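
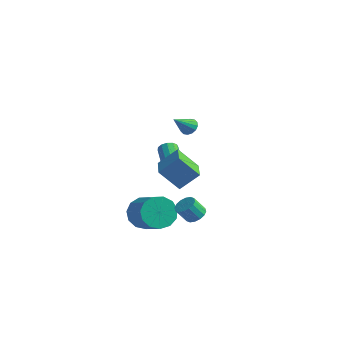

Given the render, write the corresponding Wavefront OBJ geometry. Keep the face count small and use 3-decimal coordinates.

v 3.213 -3.439 -0.742
v 3.823 -3.509 -0.528
v 3.457 -4.01 0.356
v 2.847 -3.941 0.142
v 3.72 -3.214 -0.403
v 3.354 -3.715 0.48
v 3.481 -2.979 -0.369
v 3.115 -3.48 0.514
v 3.171 -2.868 -0.435
v 2.804 -3.369 0.448
v 2.871 -2.91 -0.583
v 2.505 -3.411 0.3
v 2.664 -3.094 -0.774
v 2.297 -3.595 0.11
v 2.603 -3.37 -0.956
v 2.237 -3.871 -0.072
v 2.706 -3.665 -1.08
v 2.34 -4.166 -0.197
v 2.945 -3.9 -1.114
v 2.579 -4.401 -0.231
v 3.256 -4.011 -1.048
v 2.889 -4.512 -0.165
v 3.555 -3.969 -0.9
v 3.189 -4.47 -0.017
v 3.763 -3.785 -0.71
v 3.396 -4.286 0.174
v -0.337 -3.353 -1.911
v 0.272 -3.176 -2.81
v 1.805 -3.871 -1.908
v 1.197 -4.047 -1.009
v 0.307 -2.659 -2.471
v 1.841 -3.353 -1.569
v 0.138 -2.361 -1.954
v 1.671 -3.056 -1.053
v -0.182 -2.379 -1.424
v 1.352 -3.073 -0.522
v -0.551 -2.705 -1.048
v 0.983 -3.4 -0.146
v -0.852 -3.237 -0.946
v 0.682 -3.932 -0.044
v -0.989 -3.806 -1.15
v 0.544 -4.501 -0.249
v -0.92 -4.231 -1.596
v 0.614 -4.926 -0.695
v -0.665 -4.377 -2.142
v 0.869 -5.072 -1.24
v -0.306 -4.197 -2.615
v 1.228 -4.892 -1.713
v 0.043 -3.75 -2.864
v 1.577 -4.445 -1.962
v -1.108 0.601 -1.255
v -2.101 -0.011 -0.004
v -0.332 1.421 -0.238
v -1.325 0.809 1.013
v 0.065 -0.809 -1.013
v -0.928 -1.421 0.238
v 0.841 0.011 0.004
v -0.152 -0.601 1.255
v -2.879 2.467 -1.914
v -2.543 2.498 -1.394
v -4.006 3.764 -0.526
v -4.341 3.733 -1.046
v -2.435 2.762 -1.596
v -3.898 4.027 -0.728
v -2.468 2.932 -1.9
v -3.931 4.197 -1.032
v -2.632 2.954 -2.208
v -4.094 4.22 -1.34
v -2.873 2.822 -2.422
v -4.336 4.088 -1.554
v -3.117 2.577 -2.476
v -4.579 3.843 -1.608
v -3.285 2.298 -2.351
v -4.747 3.563 -1.483
v -3.324 2.072 -2.087
v -4.786 3.337 -1.219
v -3.221 1.971 -1.769
v -4.684 3.237 -0.901
v -3.01 2.028 -1.496
v -4.473 3.294 -0.628
v -2.757 2.225 -1.356
v -4.22 3.491 -0.488
v -0.959 1.365 2.71
v -0.375 1.231 2.687
v -1.181 0.235 3.67
v -0.402 1.435 2.92
v -0.578 1.62 3.097
v -0.857 1.736 3.17
v -1.163 1.753 3.12
v -1.414 1.667 2.959
v -1.544 1.499 2.732
v -1.517 1.296 2.499
v -1.341 1.111 2.322
v -1.062 0.994 2.249
v -0.756 0.977 2.3
v -0.505 1.064 2.46
f 2 1 5
f 2 5 3
f 3 5 6
f 3 6 4
f 5 1 7
f 5 7 6
f 6 7 8
f 6 8 4
f 7 1 9
f 7 9 8
f 8 9 10
f 8 10 4
f 9 1 11
f 9 11 10
f 10 11 12
f 10 12 4
f 11 1 13
f 11 13 12
f 12 13 14
f 12 14 4
f 13 1 15
f 13 15 14
f 14 15 16
f 14 16 4
f 15 1 17
f 15 17 16
f 16 17 18
f 16 18 4
f 17 1 19
f 17 19 18
f 18 19 20
f 18 20 4
f 19 1 21
f 19 21 20
f 20 21 22
f 20 22 4
f 21 1 23
f 21 23 22
f 22 23 24
f 22 24 4
f 23 1 25
f 23 25 24
f 24 25 26
f 24 26 4
f 25 1 2
f 25 2 26
f 26 2 3
f 26 3 4
f 28 27 31
f 28 31 29
f 29 31 32
f 29 32 30
f 31 27 33
f 31 33 32
f 32 33 34
f 32 34 30
f 33 27 35
f 33 35 34
f 34 35 36
f 34 36 30
f 35 27 37
f 35 37 36
f 36 37 38
f 36 38 30
f 37 27 39
f 37 39 38
f 38 39 40
f 38 40 30
f 39 27 41
f 39 41 40
f 40 41 42
f 40 42 30
f 41 27 43
f 41 43 42
f 42 43 44
f 42 44 30
f 43 27 45
f 43 45 44
f 44 45 46
f 44 46 30
f 45 27 47
f 45 47 46
f 46 47 48
f 46 48 30
f 47 27 49
f 47 49 48
f 48 49 50
f 48 50 30
f 49 27 28
f 49 28 50
f 50 28 29
f 50 29 30
f 52 54 51
f 55 52 51
f 51 54 53
f 53 55 51
f 52 58 54
f 56 52 55
f 56 58 52
f 54 58 53
f 57 55 53
f 53 58 57
f 57 56 55
f 58 56 57
f 60 59 63
f 60 63 61
f 61 63 64
f 61 64 62
f 63 59 65
f 63 65 64
f 64 65 66
f 64 66 62
f 65 59 67
f 65 67 66
f 66 67 68
f 66 68 62
f 67 59 69
f 67 69 68
f 68 69 70
f 68 70 62
f 69 59 71
f 69 71 70
f 70 71 72
f 70 72 62
f 71 59 73
f 71 73 72
f 72 73 74
f 72 74 62
f 73 59 75
f 73 75 74
f 74 75 76
f 74 76 62
f 75 59 77
f 75 77 76
f 76 77 78
f 76 78 62
f 77 59 79
f 77 79 78
f 78 79 80
f 78 80 62
f 79 59 81
f 79 81 80
f 80 81 82
f 80 82 62
f 81 59 60
f 81 60 82
f 82 60 61
f 82 61 62
f 84 83 86
f 84 86 85
f 86 83 87
f 86 87 85
f 87 83 88
f 87 88 85
f 88 83 89
f 88 89 85
f 89 83 90
f 89 90 85
f 90 83 91
f 90 91 85
f 91 83 92
f 91 92 85
f 92 83 93
f 92 93 85
f 93 83 94
f 93 94 85
f 94 83 95
f 94 95 85
f 95 83 96
f 95 96 85
f 96 83 84
f 96 84 85



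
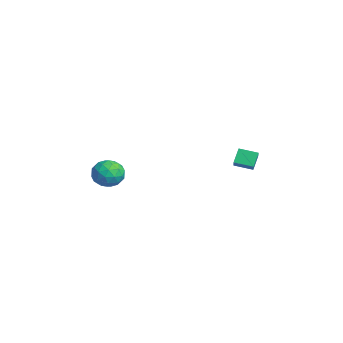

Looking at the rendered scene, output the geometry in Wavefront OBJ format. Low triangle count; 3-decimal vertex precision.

v -2.012 3.651 0.963
v -1.219 3.429 1.547
v -1.605 4.539 0.749
v -0.812 4.316 1.333
v -1.588 3.284 0.247
v -0.795 3.061 0.831
v -1.181 4.171 0.033
v -0.388 3.949 0.617
v -2.687 -2.054 0.323
v -1.868 -2.234 0.012
v -3.132 -3.366 -0.092
v -2.313 -3.546 -0.403
v -2.451 -3.473 0.477
v -2.176 -2.662 0.734
v -2.824 -2.938 -0.814
v -2.549 -2.127 -0.557
v -1.953 -2.78 -0.69
v -1.723 -3.111 0.108
v -3.277 -2.489 -0.188
v -3.047 -2.82 0.61
v -2.238 -2.029 0.204
v -2.762 -3.571 -0.284
v -2.843 -3.528 0.233
v -2.362 -3.634 0.051
v -2.419 -2.281 0.628
v -1.938 -2.386 0.445
v -2.281 -3.114 0.719
v -3.062 -3.214 -0.525
v -2.581 -3.319 -0.708
v -2.638 -1.966 -0.131
v -2.157 -2.072 -0.313
v -2.719 -2.486 -0.799
v -1.807 -2.456 -0.392
v -2.069 -3.227 -0.635
v -2.369 -2.869 -0.877
v -2.207 -2.393 -0.726
v -1.672 -2.65 0.077
v -1.933 -3.421 -0.166
v -2.014 -3.378 0.351
v -1.853 -2.901 0.501
v -1.722 -2.971 -0.335
v -3.067 -2.179 0.086
v -3.328 -2.95 -0.157
v -3.147 -2.699 -0.581
v -2.986 -2.222 -0.431
v -2.931 -2.373 0.555
v -3.193 -3.144 0.312
v -2.793 -3.207 0.646
v -2.631 -2.731 0.797
v -3.278 -2.629 0.255
f 2 4 1
f 5 2 1
f 1 4 3
f 3 5 1
f 2 8 4
f 6 2 5
f 6 8 2
f 4 8 3
f 7 5 3
f 3 8 7
f 7 6 5
f 8 6 7
f 9 46 25
f 46 20 49
f 25 49 14
f 46 49 25
f 9 25 21
f 25 14 26
f 21 26 10
f 25 26 21
f 9 21 30
f 21 10 31
f 30 31 16
f 21 31 30
f 9 30 42
f 30 16 45
f 42 45 19
f 30 45 42
f 9 42 46
f 42 19 50
f 46 50 20
f 42 50 46
f 10 26 37
f 26 14 40
f 37 40 18
f 26 40 37
f 14 49 27
f 49 20 48
f 27 48 13
f 49 48 27
f 20 50 47
f 50 19 43
f 47 43 11
f 50 43 47
f 19 45 44
f 45 16 32
f 44 32 15
f 45 32 44
f 16 31 36
f 31 10 33
f 36 33 17
f 31 33 36
f 12 38 24
f 38 18 39
f 24 39 13
f 38 39 24
f 12 24 22
f 24 13 23
f 22 23 11
f 24 23 22
f 12 22 29
f 22 11 28
f 29 28 15
f 22 28 29
f 12 29 34
f 29 15 35
f 34 35 17
f 29 35 34
f 12 34 38
f 34 17 41
f 38 41 18
f 34 41 38
f 13 39 27
f 39 18 40
f 27 40 14
f 39 40 27
f 11 23 47
f 23 13 48
f 47 48 20
f 23 48 47
f 15 28 44
f 28 11 43
f 44 43 19
f 28 43 44
f 17 35 36
f 35 15 32
f 36 32 16
f 35 32 36
f 18 41 37
f 41 17 33
f 37 33 10
f 41 33 37



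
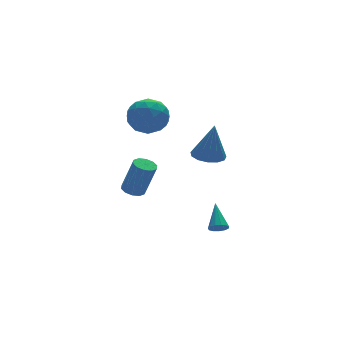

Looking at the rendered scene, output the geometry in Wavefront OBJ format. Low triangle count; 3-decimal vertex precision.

v 1.42 3.549 4.611
v 1.879 3.036 3.681
v -0.199 2.664 4.299
v 0.26 2.151 3.369
v 0.626 1.864 4.428
v 1.627 2.411 4.621
v 0.053 3.289 3.359
v 1.054 3.836 3.552
v 1.035 2.875 2.908
v 1.389 1.995 3.569
v 0.291 3.705 4.411
v 0.645 2.825 5.072
v 1.792 3.37 4.174
v -0.112 2.33 3.806
v 0.103 2.161 4.429
v 0.374 1.86 3.883
v 1.643 3.003 4.726
v 1.913 2.702 4.18
v 1.177 2.013 4.619
v -0.233 2.998 3.8
v 0.037 2.697 3.254
v 1.306 3.84 4.097
v 1.577 3.539 3.551
v 0.503 3.687 3.361
v 1.565 2.974 3.173
v 0.614 2.454 2.989
v 0.492 3.123 2.983
v 1.08 3.444 3.096
v 1.774 2.457 3.561
v 0.822 1.936 3.378
v 1.037 1.768 4
v 1.625 2.089 4.113
v 1.277 2.362 3.106
v 0.858 3.764 4.602
v -0.094 3.243 4.419
v 0.055 3.611 3.867
v 0.643 3.932 3.98
v 1.066 3.246 4.991
v 0.115 2.726 4.807
v 0.6 2.256 4.884
v 1.188 2.577 4.997
v 0.403 3.338 4.874
v 2.169 -0.806 2.615
v 2.966 -1.159 2.492
v 2.431 -0.934 4.665
v 3.032 -0.668 2.514
v 2.825 -0.221 2.568
v 2.409 0.04 2.637
v 1.917 0.033 2.7
v 1.505 -0.241 2.735
v 1.304 -0.694 2.733
v 1.378 -1.183 2.693
v 1.702 -1.552 2.629
v 2.175 -1.685 2.56
v 2.646 -1.538 2.509
v 2.833 -0.73 -2.781
v 3.242 -0.637 -3.104
v 3.347 0.49 -1.779
v 3.018 -0.464 -3.2
v 2.735 -0.376 -3.162
v 2.484 -0.4 -3.004
v 2.343 -0.529 -2.774
v 2.358 -0.722 -2.547
v 2.523 -0.917 -2.393
v 2.787 -1.053 -2.363
v 3.066 -1.087 -2.465
v 3.271 -1.007 -2.668
v 3.336 -0.839 -2.906
v 0.375 3.641 -1.564
v 0.772 3.168 -1.766
v 1.262 2.765 0.142
v 0.865 3.239 0.344
v 0.984 3.509 -1.748
v 1.474 3.106 0.159
v 0.963 3.9 -1.66
v 1.453 3.497 0.247
v 0.718 4.193 -1.535
v 1.208 3.79 0.372
v 0.342 4.275 -1.421
v 0.832 3.872 0.486
v -0.022 4.115 -1.362
v 0.468 3.712 0.546
v -0.234 3.774 -1.379
v 0.256 3.371 0.528
v -0.213 3.383 -1.467
v 0.277 2.98 0.44
v 0.032 3.09 -1.592
v 0.522 2.687 0.315
v 0.408 3.008 -1.706
v 0.898 2.605 0.201
f 1 38 17
f 38 12 41
f 17 41 6
f 38 41 17
f 1 17 13
f 17 6 18
f 13 18 2
f 17 18 13
f 1 13 22
f 13 2 23
f 22 23 8
f 13 23 22
f 1 22 34
f 22 8 37
f 34 37 11
f 22 37 34
f 1 34 38
f 34 11 42
f 38 42 12
f 34 42 38
f 2 18 29
f 18 6 32
f 29 32 10
f 18 32 29
f 6 41 19
f 41 12 40
f 19 40 5
f 41 40 19
f 12 42 39
f 42 11 35
f 39 35 3
f 42 35 39
f 11 37 36
f 37 8 24
f 36 24 7
f 37 24 36
f 8 23 28
f 23 2 25
f 28 25 9
f 23 25 28
f 4 30 16
f 30 10 31
f 16 31 5
f 30 31 16
f 4 16 14
f 16 5 15
f 14 15 3
f 16 15 14
f 4 14 21
f 14 3 20
f 21 20 7
f 14 20 21
f 4 21 26
f 21 7 27
f 26 27 9
f 21 27 26
f 4 26 30
f 26 9 33
f 30 33 10
f 26 33 30
f 5 31 19
f 31 10 32
f 19 32 6
f 31 32 19
f 3 15 39
f 15 5 40
f 39 40 12
f 15 40 39
f 7 20 36
f 20 3 35
f 36 35 11
f 20 35 36
f 9 27 28
f 27 7 24
f 28 24 8
f 27 24 28
f 10 33 29
f 33 9 25
f 29 25 2
f 33 25 29
f 44 43 46
f 44 46 45
f 46 43 47
f 46 47 45
f 47 43 48
f 47 48 45
f 48 43 49
f 48 49 45
f 49 43 50
f 49 50 45
f 50 43 51
f 50 51 45
f 51 43 52
f 51 52 45
f 52 43 53
f 52 53 45
f 53 43 54
f 53 54 45
f 54 43 55
f 54 55 45
f 55 43 44
f 55 44 45
f 57 56 59
f 57 59 58
f 59 56 60
f 59 60 58
f 60 56 61
f 60 61 58
f 61 56 62
f 61 62 58
f 62 56 63
f 62 63 58
f 63 56 64
f 63 64 58
f 64 56 65
f 64 65 58
f 65 56 66
f 65 66 58
f 66 56 67
f 66 67 58
f 67 56 68
f 67 68 58
f 68 56 57
f 68 57 58
f 70 69 73
f 70 73 71
f 71 73 74
f 71 74 72
f 73 69 75
f 73 75 74
f 74 75 76
f 74 76 72
f 75 69 77
f 75 77 76
f 76 77 78
f 76 78 72
f 77 69 79
f 77 79 78
f 78 79 80
f 78 80 72
f 79 69 81
f 79 81 80
f 80 81 82
f 80 82 72
f 81 69 83
f 81 83 82
f 82 83 84
f 82 84 72
f 83 69 85
f 83 85 84
f 84 85 86
f 84 86 72
f 85 69 87
f 85 87 86
f 86 87 88
f 86 88 72
f 87 69 89
f 87 89 88
f 88 89 90
f 88 90 72
f 89 69 70
f 89 70 90
f 90 70 71
f 90 71 72



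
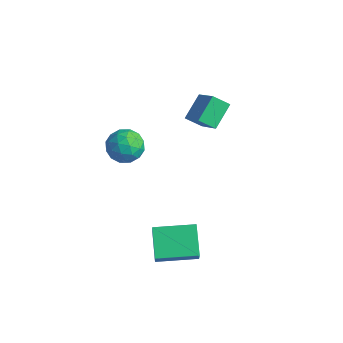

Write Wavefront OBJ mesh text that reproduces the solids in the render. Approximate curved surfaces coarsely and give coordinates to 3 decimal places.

v -3.725 -0.117 -0.801
v -3.21 0.215 0.001
v -2.49 -1.115 -1.181
v -1.975 -0.783 -0.379
v -2.802 -1.346 -0.25
v -3.566 -0.729 -0.014
v -2.134 -0.171 -1.166
v -2.898 0.446 -0.93
v -2.227 0.182 -0.224
v -2.639 -0.545 0.342
v -3.061 -0.355 -1.522
v -3.473 -1.082 -0.956
v -3.576 0.137 -0.366
v -2.124 -1.037 -0.814
v -2.61 -1.368 -0.738
v -2.307 -1.173 -0.266
v -3.785 -0.418 -0.375
v -3.482 -0.223 0.096
v -3.243 -1.141 -0.052
v -2.218 -0.677 -1.276
v -1.915 -0.482 -0.805
v -3.393 0.273 -0.914
v -3.09 0.468 -0.442
v -2.457 0.241 -1.128
v -2.695 0.312 -0.027
v -1.969 -0.275 -0.251
v -2.063 0.086 -0.713
v -2.512 0.448 -0.575
v -2.938 -0.115 0.305
v -2.212 -0.702 0.081
v -2.698 -1.033 0.158
v -3.147 -0.67 0.296
v -2.36 -0.134 0.173
v -3.488 -0.198 -1.261
v -2.762 -0.785 -1.485
v -2.553 -0.23 -1.476
v -3.002 0.133 -1.338
v -3.731 -0.625 -0.929
v -3.005 -1.212 -1.153
v -3.188 -1.348 -0.605
v -3.637 -0.986 -0.467
v -3.34 -0.766 -1.353
v 0.068 1.574 2.223
v -0.227 2.781 3.063
v -1.458 2.146 0.867
v -1.753 3.352 1.708
v 0.713 2.088 1.712
v 0.418 3.294 2.553
v -0.813 2.659 0.357
v -1.108 3.866 1.197
v 2.792 -3.69 -2.595
v 1.681 -2.84 -1.701
v 2.25 -3.203 -3.732
v 1.139 -2.353 -2.838
v 4.061 -2.107 -2.522
v 2.95 -1.257 -1.628
v 3.519 -1.62 -3.659
v 2.408 -0.77 -2.765
f 1 38 17
f 38 12 41
f 17 41 6
f 38 41 17
f 1 17 13
f 17 6 18
f 13 18 2
f 17 18 13
f 1 13 22
f 13 2 23
f 22 23 8
f 13 23 22
f 1 22 34
f 22 8 37
f 34 37 11
f 22 37 34
f 1 34 38
f 34 11 42
f 38 42 12
f 34 42 38
f 2 18 29
f 18 6 32
f 29 32 10
f 18 32 29
f 6 41 19
f 41 12 40
f 19 40 5
f 41 40 19
f 12 42 39
f 42 11 35
f 39 35 3
f 42 35 39
f 11 37 36
f 37 8 24
f 36 24 7
f 37 24 36
f 8 23 28
f 23 2 25
f 28 25 9
f 23 25 28
f 4 30 16
f 30 10 31
f 16 31 5
f 30 31 16
f 4 16 14
f 16 5 15
f 14 15 3
f 16 15 14
f 4 14 21
f 14 3 20
f 21 20 7
f 14 20 21
f 4 21 26
f 21 7 27
f 26 27 9
f 21 27 26
f 4 26 30
f 26 9 33
f 30 33 10
f 26 33 30
f 5 31 19
f 31 10 32
f 19 32 6
f 31 32 19
f 3 15 39
f 15 5 40
f 39 40 12
f 15 40 39
f 7 20 36
f 20 3 35
f 36 35 11
f 20 35 36
f 9 27 28
f 27 7 24
f 28 24 8
f 27 24 28
f 10 33 29
f 33 9 25
f 29 25 2
f 33 25 29
f 44 46 43
f 47 44 43
f 43 46 45
f 45 47 43
f 44 50 46
f 48 44 47
f 48 50 44
f 46 50 45
f 49 47 45
f 45 50 49
f 49 48 47
f 50 48 49
f 52 54 51
f 55 52 51
f 51 54 53
f 53 55 51
f 52 58 54
f 56 52 55
f 56 58 52
f 54 58 53
f 57 55 53
f 53 58 57
f 57 56 55
f 58 56 57



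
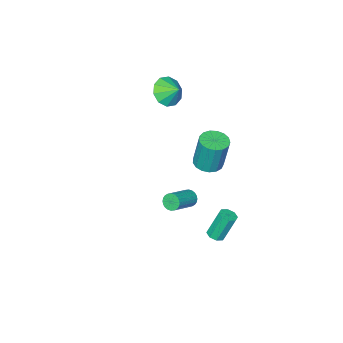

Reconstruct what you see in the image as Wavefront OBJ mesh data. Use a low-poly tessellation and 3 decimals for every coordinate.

v 1.812 3.482 0.123
v 1.99 3.697 -0.315
v 3.386 3.954 0.378
v 3.208 3.738 0.817
v 1.913 3.859 -0.22
v 3.309 4.115 0.474
v 1.821 3.964 -0.073
v 3.217 4.22 0.621
v 1.727 3.995 0.105
v 3.123 4.251 0.798
v 1.646 3.947 0.285
v 3.042 4.204 0.978
v 1.591 3.83 0.44
v 2.987 4.086 1.134
v 1.569 3.659 0.547
v 2.965 3.915 1.241
v 1.584 3.461 0.59
v 2.98 3.717 1.284
v 1.634 3.266 0.562
v 3.03 3.523 1.255
v 1.711 3.105 0.466
v 3.107 3.361 1.16
v 1.803 3 0.319
v 3.199 3.256 1.013
v 1.897 2.969 0.142
v 3.293 3.225 0.835
v 1.978 3.016 -0.038
v 3.374 3.273 0.655
v 2.033 3.134 -0.194
v 3.429 3.39 0.5
v 2.055 3.305 -0.301
v 3.451 3.561 0.393
v 2.04 3.503 -0.344
v 3.436 3.759 0.35
v -2.664 -0.167 -2.031
v -1.815 -0.19 -1.989
v -1.908 0.204 0.112
v -2.756 0.227 0.071
v -1.898 0.201 -2.066
v -1.991 0.595 0.035
v -2.157 0.507 -2.135
v -2.249 0.901 -0.034
v -2.532 0.659 -2.18
v -2.624 1.053 -0.079
v -2.937 0.622 -2.191
v -3.029 1.016 -0.089
v -3.279 0.404 -2.165
v -3.371 0.798 -0.063
v -3.481 0.055 -2.108
v -3.573 0.449 -0.007
v -3.495 -0.345 -2.034
v -3.587 0.049 0.067
v -3.319 -0.704 -1.959
v -3.411 -0.31 0.143
v -2.993 -0.94 -1.9
v -3.085 -0.546 0.201
v -2.591 -0.999 -1.871
v -2.684 -0.605 0.23
v -2.207 -0.867 -1.879
v -2.299 -0.473 0.222
v -1.926 -0.575 -1.922
v -2.019 -0.181 0.18
v -2.782 -3.711 1.67
v -2.15 -4.111 2.348
v -2.918 -2.909 2.27
v -1.815 -3.76 1.955
v -1.849 -3.391 1.453
v -2.24 -3.143 1.034
v -2.838 -3.113 0.858
v -3.415 -3.311 0.992
v -3.75 -3.661 1.385
v -3.715 -4.031 1.887
v -3.324 -4.278 2.306
v -2.726 -4.309 2.482
v 0.136 3.704 -3.834
v 0.461 4.122 -3.818
v -0.071 4.475 -2.21
v -0.396 4.056 -2.226
v 0.094 4.216 -3.961
v -0.439 4.569 -2.353
v -0.249 4.011 -4.029
v -0.782 4.363 -2.421
v -0.366 3.625 -3.983
v -0.899 3.978 -2.375
v -0.189 3.285 -3.85
v -0.721 3.638 -2.242
v 0.179 3.191 -3.707
v -0.354 3.544 -2.099
v 0.522 3.397 -3.639
v -0.011 3.749 -2.031
v 0.639 3.782 -3.685
v 0.106 4.135 -2.077
f 2 1 5
f 2 5 3
f 3 5 6
f 3 6 4
f 5 1 7
f 5 7 6
f 6 7 8
f 6 8 4
f 7 1 9
f 7 9 8
f 8 9 10
f 8 10 4
f 9 1 11
f 9 11 10
f 10 11 12
f 10 12 4
f 11 1 13
f 11 13 12
f 12 13 14
f 12 14 4
f 13 1 15
f 13 15 14
f 14 15 16
f 14 16 4
f 15 1 17
f 15 17 16
f 16 17 18
f 16 18 4
f 17 1 19
f 17 19 18
f 18 19 20
f 18 20 4
f 19 1 21
f 19 21 20
f 20 21 22
f 20 22 4
f 21 1 23
f 21 23 22
f 22 23 24
f 22 24 4
f 23 1 25
f 23 25 24
f 24 25 26
f 24 26 4
f 25 1 27
f 25 27 26
f 26 27 28
f 26 28 4
f 27 1 29
f 27 29 28
f 28 29 30
f 28 30 4
f 29 1 31
f 29 31 30
f 30 31 32
f 30 32 4
f 31 1 33
f 31 33 32
f 32 33 34
f 32 34 4
f 33 1 2
f 33 2 34
f 34 2 3
f 34 3 4
f 36 35 39
f 36 39 37
f 37 39 40
f 37 40 38
f 39 35 41
f 39 41 40
f 40 41 42
f 40 42 38
f 41 35 43
f 41 43 42
f 42 43 44
f 42 44 38
f 43 35 45
f 43 45 44
f 44 45 46
f 44 46 38
f 45 35 47
f 45 47 46
f 46 47 48
f 46 48 38
f 47 35 49
f 47 49 48
f 48 49 50
f 48 50 38
f 49 35 51
f 49 51 50
f 50 51 52
f 50 52 38
f 51 35 53
f 51 53 52
f 52 53 54
f 52 54 38
f 53 35 55
f 53 55 54
f 54 55 56
f 54 56 38
f 55 35 57
f 55 57 56
f 56 57 58
f 56 58 38
f 57 35 59
f 57 59 58
f 58 59 60
f 58 60 38
f 59 35 61
f 59 61 60
f 60 61 62
f 60 62 38
f 61 35 36
f 61 36 62
f 62 36 37
f 62 37 38
f 64 63 66
f 64 66 65
f 66 63 67
f 66 67 65
f 67 63 68
f 67 68 65
f 68 63 69
f 68 69 65
f 69 63 70
f 69 70 65
f 70 63 71
f 70 71 65
f 71 63 72
f 71 72 65
f 72 63 73
f 72 73 65
f 73 63 74
f 73 74 65
f 74 63 64
f 74 64 65
f 76 75 79
f 76 79 77
f 77 79 80
f 77 80 78
f 79 75 81
f 79 81 80
f 80 81 82
f 80 82 78
f 81 75 83
f 81 83 82
f 82 83 84
f 82 84 78
f 83 75 85
f 83 85 84
f 84 85 86
f 84 86 78
f 85 75 87
f 85 87 86
f 86 87 88
f 86 88 78
f 87 75 89
f 87 89 88
f 88 89 90
f 88 90 78
f 89 75 91
f 89 91 90
f 90 91 92
f 90 92 78
f 91 75 76
f 91 76 92
f 92 76 77
f 92 77 78



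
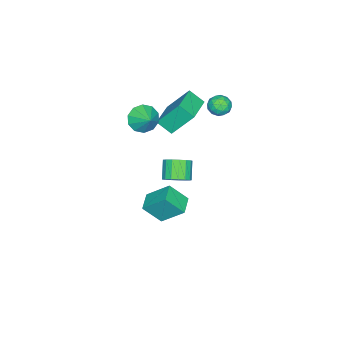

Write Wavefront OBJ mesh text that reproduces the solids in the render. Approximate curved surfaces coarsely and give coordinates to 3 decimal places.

v -0.288 -3.305 3.168
v 0.143 -3.028 2.392
v 0.328 -2.515 3.792
v -0.331 -2.71 2.456
v -0.789 -2.618 2.792
v -1.055 -2.79 3.271
v -1.028 -3.158 3.712
v -0.718 -3.582 3.945
v -0.244 -3.901 3.881
v 0.213 -3.992 3.545
v 0.479 -3.821 3.065
v 0.452 -3.453 2.625
v -3.983 -3.827 1.137
v -4.442 -2.653 2.729
v -4.053 -2.913 0.443
v -4.512 -1.739 2.035
v -2.048 -3.461 1.425
v -2.507 -2.287 3.017
v -2.118 -2.547 0.731
v -2.577 -1.373 2.323
v -3.919 -0.326 3.082
v -3.509 0.192 2.757
v -3.031 -0.552 3.843
v -2.621 -0.034 3.518
v -3.214 0.158 3.91
v -3.763 0.297 3.44
v -2.777 -0.657 3.16
v -3.326 -0.518 2.69
v -2.804 -0.013 2.805
v -3.073 0.491 3.269
v -3.467 -0.851 3.331
v -3.736 -0.347 3.795
v -3.792 -0.048 2.853
v -2.748 -0.312 3.747
v -3.096 -0.2 3.978
v -2.855 0.105 3.787
v -3.941 0.014 3.254
v -3.7 0.319 3.063
v -3.526 0.299 3.741
v -2.84 -0.679 3.537
v -2.599 -0.374 3.346
v -3.685 -0.465 2.813
v -3.444 -0.16 2.622
v -3.014 -0.659 2.859
v -3.137 0.137 2.69
v -2.615 0.004 3.137
v -2.707 -0.362 2.927
v -3.029 -0.28 2.65
v -3.295 0.433 2.963
v -2.773 0.301 3.41
v -3.121 0.413 3.641
v -3.444 0.495 3.364
v -2.881 0.313 2.991
v -3.767 -0.661 3.19
v -3.245 -0.793 3.637
v -3.096 -0.855 3.236
v -3.419 -0.773 2.959
v -3.925 -0.364 3.463
v -3.403 -0.497 3.91
v -3.511 -0.08 3.95
v -3.833 0.002 3.673
v -3.659 -0.673 3.609
v 4.056 1.051 3.315
v 4.486 1.384 3.859
v 3.715 1.022 4.69
v 3.284 0.689 4.145
v 4.252 1.65 3.758
v 3.481 1.287 4.588
v 3.972 1.778 3.555
v 3.201 1.416 4.385
v 3.712 1.74 3.296
v 2.941 1.378 4.127
v 3.531 1.544 3.042
v 2.759 1.182 3.873
v 3.469 1.236 2.851
v 2.698 0.873 3.682
v 3.542 0.884 2.765
v 2.771 0.522 3.596
v 3.733 0.572 2.806
v 2.962 0.209 3.637
v 3.997 0.369 2.963
v 3.226 0.006 3.794
v 4.275 0.322 3.2
v 3.504 -0.04 4.031
v 4.503 0.442 3.464
v 3.732 0.08 4.295
v 4.628 0.702 3.694
v 3.857 0.34 4.524
v 4.622 1.042 3.836
v 3.851 0.68 4.667
v 0.119 -2.936 -3.107
v -0.121 -1.617 -1.906
v -0.336 -1.991 -4.235
v -0.576 -0.672 -3.034
v 1.236 -2.588 -3.266
v 0.996 -1.269 -2.065
v 0.781 -1.643 -4.394
v 0.541 -0.324 -3.193
f 2 1 4
f 2 4 3
f 4 1 5
f 4 5 3
f 5 1 6
f 5 6 3
f 6 1 7
f 6 7 3
f 7 1 8
f 7 8 3
f 8 1 9
f 8 9 3
f 9 1 10
f 9 10 3
f 10 1 11
f 10 11 3
f 11 1 12
f 11 12 3
f 12 1 2
f 12 2 3
f 14 16 13
f 17 14 13
f 13 16 15
f 15 17 13
f 14 20 16
f 18 14 17
f 18 20 14
f 16 20 15
f 19 17 15
f 15 20 19
f 19 18 17
f 20 18 19
f 21 58 37
f 58 32 61
f 37 61 26
f 58 61 37
f 21 37 33
f 37 26 38
f 33 38 22
f 37 38 33
f 21 33 42
f 33 22 43
f 42 43 28
f 33 43 42
f 21 42 54
f 42 28 57
f 54 57 31
f 42 57 54
f 21 54 58
f 54 31 62
f 58 62 32
f 54 62 58
f 22 38 49
f 38 26 52
f 49 52 30
f 38 52 49
f 26 61 39
f 61 32 60
f 39 60 25
f 61 60 39
f 32 62 59
f 62 31 55
f 59 55 23
f 62 55 59
f 31 57 56
f 57 28 44
f 56 44 27
f 57 44 56
f 28 43 48
f 43 22 45
f 48 45 29
f 43 45 48
f 24 50 36
f 50 30 51
f 36 51 25
f 50 51 36
f 24 36 34
f 36 25 35
f 34 35 23
f 36 35 34
f 24 34 41
f 34 23 40
f 41 40 27
f 34 40 41
f 24 41 46
f 41 27 47
f 46 47 29
f 41 47 46
f 24 46 50
f 46 29 53
f 50 53 30
f 46 53 50
f 25 51 39
f 51 30 52
f 39 52 26
f 51 52 39
f 23 35 59
f 35 25 60
f 59 60 32
f 35 60 59
f 27 40 56
f 40 23 55
f 56 55 31
f 40 55 56
f 29 47 48
f 47 27 44
f 48 44 28
f 47 44 48
f 30 53 49
f 53 29 45
f 49 45 22
f 53 45 49
f 64 63 67
f 64 67 65
f 65 67 68
f 65 68 66
f 67 63 69
f 67 69 68
f 68 69 70
f 68 70 66
f 69 63 71
f 69 71 70
f 70 71 72
f 70 72 66
f 71 63 73
f 71 73 72
f 72 73 74
f 72 74 66
f 73 63 75
f 73 75 74
f 74 75 76
f 74 76 66
f 75 63 77
f 75 77 76
f 76 77 78
f 76 78 66
f 77 63 79
f 77 79 78
f 78 79 80
f 78 80 66
f 79 63 81
f 79 81 80
f 80 81 82
f 80 82 66
f 81 63 83
f 81 83 82
f 82 83 84
f 82 84 66
f 83 63 85
f 83 85 84
f 84 85 86
f 84 86 66
f 85 63 87
f 85 87 86
f 86 87 88
f 86 88 66
f 87 63 89
f 87 89 88
f 88 89 90
f 88 90 66
f 89 63 64
f 89 64 90
f 90 64 65
f 90 65 66
f 92 94 91
f 95 92 91
f 91 94 93
f 93 95 91
f 92 98 94
f 96 92 95
f 96 98 92
f 94 98 93
f 97 95 93
f 93 98 97
f 97 96 95
f 98 96 97



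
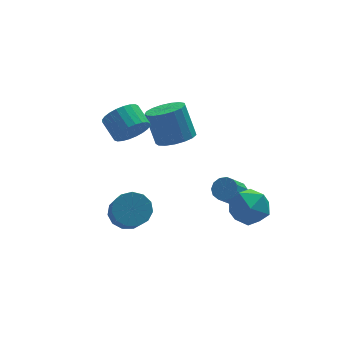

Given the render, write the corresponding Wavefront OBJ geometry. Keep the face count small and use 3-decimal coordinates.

v -2.302 -1.098 -0.39
v -1.723 -1.672 -0.878
v -1.919 -3.196 0.683
v -2.498 -2.622 1.17
v -1.41 -1.381 -0.555
v -1.606 -2.905 1.006
v -1.381 -1.001 -0.18
v -1.577 -2.525 1.381
v -1.644 -0.651 0.129
v -1.84 -2.175 1.689
v -2.116 -0.443 0.272
v -2.312 -1.967 1.833
v -2.647 -0.443 0.205
v -2.843 -1.967 1.766
v -3.068 -0.651 -0.05
v -3.264 -2.175 1.51
v -3.247 -1.001 -0.414
v -3.443 -2.525 1.146
v -3.125 -1.382 -0.771
v -3.321 -2.905 0.79
v -2.742 -1.672 -1.006
v -2.938 -3.196 0.555
v -2.219 -1.78 -1.046
v -2.416 -3.304 0.515
v 3.782 -0.912 -0.343
v 4.495 -1.585 -0.975
v 2.345 -2.075 -0.725
v 3.058 -2.748 -1.357
v 3.181 -2.696 -0.198
v 4.069 -1.977 0.038
v 2.771 -1.683 -1.738
v 3.659 -0.964 -1.502
v 3.87 -2.062 -1.838
v 4.124 -2.688 -0.886
v 2.716 -0.972 -0.814
v 2.97 -1.598 0.138
v 1.162 2.541 1.334
v 2.045 3.065 1.262
v 1.722 3.843 2.954
v 0.838 3.319 3.026
v 1.713 3.367 1.06
v 1.389 4.145 2.751
v 1.253 3.48 0.92
v 0.93 4.258 2.612
v 0.773 3.377 0.875
v 0.45 4.155 2.567
v 0.382 3.084 0.936
v 0.059 3.862 2.628
v 0.169 2.665 1.087
v -0.154 3.443 2.779
v 0.184 2.219 1.295
v -0.139 2.997 2.987
v 0.423 1.846 1.513
v 0.1 2.624 3.204
v 0.831 1.632 1.689
v 0.507 2.41 3.381
v 1.314 1.627 1.784
v 0.991 2.405 3.475
v 1.763 1.831 1.775
v 1.44 2.609 3.467
v 2.074 2.198 1.666
v 1.751 2.975 3.358
v 2.176 2.643 1.481
v 1.853 3.421 3.173
v 3.655 0.935 -2.126
v 4.229 0.71 -1.816
v 3.499 0.161 -0.864
v 2.925 0.385 -1.174
v 4.156 1.062 -1.669
v 3.426 0.513 -0.716
v 3.923 1.374 -1.667
v 3.194 0.825 -0.714
v 3.606 1.547 -1.811
v 2.876 0.997 -0.858
v 3.304 1.525 -2.055
v 2.574 0.975 -1.102
v 3.113 1.315 -2.322
v 2.384 0.766 -1.369
v 3.095 0.985 -2.526
v 2.365 0.436 -1.573
v 3.254 0.639 -2.604
v 2.524 0.09 -1.651
v 3.54 0.387 -2.53
v 2.811 -0.163 -1.577
v 3.863 0.309 -2.328
v 3.134 -0.241 -1.375
v 4.12 0.429 -2.062
v 3.39 -0.12 -1.109
v -1.287 1.586 3.137
v -0.964 2.073 2.363
v -1.25 3.162 2.929
v -1.573 2.674 3.703
v -1.328 2.024 2.273
v -1.614 3.113 2.839
v -1.686 1.908 2.314
v -1.972 2.997 2.88
v -1.983 1.744 2.481
v -2.269 2.833 3.047
v -2.175 1.555 2.747
v -2.461 2.644 3.313
v -2.231 1.371 3.073
v -2.517 2.46 3.639
v -2.143 1.22 3.409
v -2.429 2.308 3.975
v -1.925 1.124 3.703
v -2.211 2.213 4.269
v -1.61 1.098 3.911
v -1.896 2.187 4.477
v -1.246 1.147 4.001
v -1.532 2.236 4.567
v -0.888 1.263 3.96
v -1.174 2.352 4.526
v -0.591 1.427 3.793
v -0.877 2.516 4.359
v -0.399 1.616 3.527
v -0.685 2.705 4.093
v -0.343 1.8 3.201
v -0.629 2.889 3.767
v -0.431 1.952 2.865
v -0.717 3.04 3.431
v -0.649 2.047 2.571
v -0.935 3.136 3.137
f 2 1 5
f 2 5 3
f 3 5 6
f 3 6 4
f 5 1 7
f 5 7 6
f 6 7 8
f 6 8 4
f 7 1 9
f 7 9 8
f 8 9 10
f 8 10 4
f 9 1 11
f 9 11 10
f 10 11 12
f 10 12 4
f 11 1 13
f 11 13 12
f 12 13 14
f 12 14 4
f 13 1 15
f 13 15 14
f 14 15 16
f 14 16 4
f 15 1 17
f 15 17 16
f 16 17 18
f 16 18 4
f 17 1 19
f 17 19 18
f 18 19 20
f 18 20 4
f 19 1 21
f 19 21 20
f 20 21 22
f 20 22 4
f 21 1 23
f 21 23 22
f 22 23 24
f 22 24 4
f 23 1 2
f 23 2 24
f 24 2 3
f 24 3 4
f 25 36 30
f 25 30 26
f 25 26 32
f 25 32 35
f 25 35 36
f 26 30 34
f 30 36 29
f 36 35 27
f 35 32 31
f 32 26 33
f 28 34 29
f 28 29 27
f 28 27 31
f 28 31 33
f 28 33 34
f 29 34 30
f 27 29 36
f 31 27 35
f 33 31 32
f 34 33 26
f 38 37 41
f 38 41 39
f 39 41 42
f 39 42 40
f 41 37 43
f 41 43 42
f 42 43 44
f 42 44 40
f 43 37 45
f 43 45 44
f 44 45 46
f 44 46 40
f 45 37 47
f 45 47 46
f 46 47 48
f 46 48 40
f 47 37 49
f 47 49 48
f 48 49 50
f 48 50 40
f 49 37 51
f 49 51 50
f 50 51 52
f 50 52 40
f 51 37 53
f 51 53 52
f 52 53 54
f 52 54 40
f 53 37 55
f 53 55 54
f 54 55 56
f 54 56 40
f 55 37 57
f 55 57 56
f 56 57 58
f 56 58 40
f 57 37 59
f 57 59 58
f 58 59 60
f 58 60 40
f 59 37 61
f 59 61 60
f 60 61 62
f 60 62 40
f 61 37 63
f 61 63 62
f 62 63 64
f 62 64 40
f 63 37 38
f 63 38 64
f 64 38 39
f 64 39 40
f 66 65 69
f 66 69 67
f 67 69 70
f 67 70 68
f 69 65 71
f 69 71 70
f 70 71 72
f 70 72 68
f 71 65 73
f 71 73 72
f 72 73 74
f 72 74 68
f 73 65 75
f 73 75 74
f 74 75 76
f 74 76 68
f 75 65 77
f 75 77 76
f 76 77 78
f 76 78 68
f 77 65 79
f 77 79 78
f 78 79 80
f 78 80 68
f 79 65 81
f 79 81 80
f 80 81 82
f 80 82 68
f 81 65 83
f 81 83 82
f 82 83 84
f 82 84 68
f 83 65 85
f 83 85 84
f 84 85 86
f 84 86 68
f 85 65 87
f 85 87 86
f 86 87 88
f 86 88 68
f 87 65 66
f 87 66 88
f 88 66 67
f 88 67 68
f 90 89 93
f 90 93 91
f 91 93 94
f 91 94 92
f 93 89 95
f 93 95 94
f 94 95 96
f 94 96 92
f 95 89 97
f 95 97 96
f 96 97 98
f 96 98 92
f 97 89 99
f 97 99 98
f 98 99 100
f 98 100 92
f 99 89 101
f 99 101 100
f 100 101 102
f 100 102 92
f 101 89 103
f 101 103 102
f 102 103 104
f 102 104 92
f 103 89 105
f 103 105 104
f 104 105 106
f 104 106 92
f 105 89 107
f 105 107 106
f 106 107 108
f 106 108 92
f 107 89 109
f 107 109 108
f 108 109 110
f 108 110 92
f 109 89 111
f 109 111 110
f 110 111 112
f 110 112 92
f 111 89 113
f 111 113 112
f 112 113 114
f 112 114 92
f 113 89 115
f 113 115 114
f 114 115 116
f 114 116 92
f 115 89 117
f 115 117 116
f 116 117 118
f 116 118 92
f 117 89 119
f 117 119 118
f 118 119 120
f 118 120 92
f 119 89 121
f 119 121 120
f 120 121 122
f 120 122 92
f 121 89 90
f 121 90 122
f 122 90 91
f 122 91 92



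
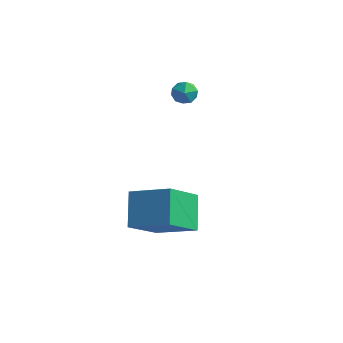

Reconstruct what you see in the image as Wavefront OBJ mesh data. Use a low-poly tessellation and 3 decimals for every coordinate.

v -0.605 2.207 2.976
v -0.032 2.533 2.911
v -0.168 1.347 2.509
v 0.405 1.673 2.444
v 0.193 1.494 3.045
v -0.077 2.026 3.334
v -0.123 1.854 2.086
v -0.393 2.386 2.375
v 0.266 2.315 2.361
v 0.461 2.093 2.953
v -0.661 1.787 2.467
v -0.466 1.565 3.059
v 0.536 -3.248 -2.142
v -0.155 -2.137 -0.965
v 0.812 -1.611 -3.524
v 0.121 -0.5 -2.347
v 2.339 -2.92 -1.393
v 1.648 -1.809 -0.216
v 2.615 -1.283 -2.775
v 1.924 -0.172 -1.598
f 1 12 6
f 1 6 2
f 1 2 8
f 1 8 11
f 1 11 12
f 2 6 10
f 6 12 5
f 12 11 3
f 11 8 7
f 8 2 9
f 4 10 5
f 4 5 3
f 4 3 7
f 4 7 9
f 4 9 10
f 5 10 6
f 3 5 12
f 7 3 11
f 9 7 8
f 10 9 2
f 14 16 13
f 17 14 13
f 13 16 15
f 15 17 13
f 14 20 16
f 18 14 17
f 18 20 14
f 16 20 15
f 19 17 15
f 15 20 19
f 19 18 17
f 20 18 19



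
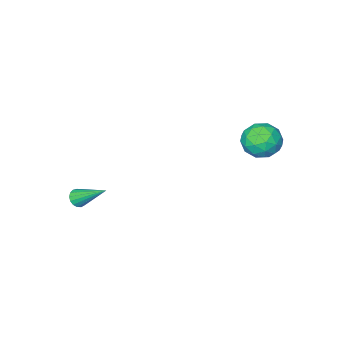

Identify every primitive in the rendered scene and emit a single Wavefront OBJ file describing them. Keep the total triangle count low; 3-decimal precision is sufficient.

v 2.591 -2.859 -1.647
v 3.086 -2.735 -1.55
v 1.989 -1.401 -0.433
v 3.027 -2.595 -1.747
v 2.868 -2.516 -1.922
v 2.646 -2.515 -2.033
v 2.41 -2.593 -2.056
v 2.216 -2.732 -1.985
v 2.108 -2.9 -1.837
v 2.11 -3.059 -1.645
v 2.223 -3.172 -1.454
v 2.419 -3.213 -1.307
v 2.655 -3.173 -1.238
v 2.876 -3.061 -1.262
v 3.032 -2.903 -1.375
v -3.952 3.693 3.226
v -3.102 3.617 3.766
v -3.818 2.123 2.794
v -2.968 2.047 3.334
v -3.854 2.168 3.802
v -3.937 3.138 4.069
v -2.983 2.602 2.491
v -3.066 3.572 2.758
v -2.503 2.943 3.311
v -3.042 2.674 4.122
v -3.878 3.066 2.438
v -4.417 2.797 3.249
v -3.539 3.793 3.534
v -3.381 1.947 3.026
v -3.902 2.018 3.302
v -3.403 1.974 3.619
v -4.03 3.511 3.712
v -3.53 3.466 4.029
v -3.972 2.614 4.051
v -3.39 2.274 2.531
v -2.89 2.229 2.848
v -3.517 3.766 2.941
v -3.018 3.722 3.258
v -2.948 3.126 2.509
v -2.687 3.352 3.584
v -2.609 2.429 3.33
v -2.617 2.756 2.835
v -2.666 3.326 2.992
v -3.004 3.194 4.06
v -2.925 2.271 3.806
v -3.446 2.342 4.082
v -3.495 2.912 4.238
v -2.652 2.798 3.793
v -3.995 3.469 2.754
v -3.916 2.546 2.5
v -3.425 2.828 2.322
v -3.474 3.398 2.478
v -4.311 3.311 3.23
v -4.233 2.388 2.976
v -4.254 2.414 3.568
v -4.303 2.984 3.725
v -4.268 2.942 2.767
f 2 1 4
f 2 4 3
f 4 1 5
f 4 5 3
f 5 1 6
f 5 6 3
f 6 1 7
f 6 7 3
f 7 1 8
f 7 8 3
f 8 1 9
f 8 9 3
f 9 1 10
f 9 10 3
f 10 1 11
f 10 11 3
f 11 1 12
f 11 12 3
f 12 1 13
f 12 13 3
f 13 1 14
f 13 14 3
f 14 1 15
f 14 15 3
f 15 1 2
f 15 2 3
f 16 53 32
f 53 27 56
f 32 56 21
f 53 56 32
f 16 32 28
f 32 21 33
f 28 33 17
f 32 33 28
f 16 28 37
f 28 17 38
f 37 38 23
f 28 38 37
f 16 37 49
f 37 23 52
f 49 52 26
f 37 52 49
f 16 49 53
f 49 26 57
f 53 57 27
f 49 57 53
f 17 33 44
f 33 21 47
f 44 47 25
f 33 47 44
f 21 56 34
f 56 27 55
f 34 55 20
f 56 55 34
f 27 57 54
f 57 26 50
f 54 50 18
f 57 50 54
f 26 52 51
f 52 23 39
f 51 39 22
f 52 39 51
f 23 38 43
f 38 17 40
f 43 40 24
f 38 40 43
f 19 45 31
f 45 25 46
f 31 46 20
f 45 46 31
f 19 31 29
f 31 20 30
f 29 30 18
f 31 30 29
f 19 29 36
f 29 18 35
f 36 35 22
f 29 35 36
f 19 36 41
f 36 22 42
f 41 42 24
f 36 42 41
f 19 41 45
f 41 24 48
f 45 48 25
f 41 48 45
f 20 46 34
f 46 25 47
f 34 47 21
f 46 47 34
f 18 30 54
f 30 20 55
f 54 55 27
f 30 55 54
f 22 35 51
f 35 18 50
f 51 50 26
f 35 50 51
f 24 42 43
f 42 22 39
f 43 39 23
f 42 39 43
f 25 48 44
f 48 24 40
f 44 40 17
f 48 40 44



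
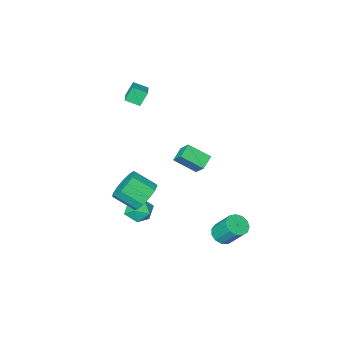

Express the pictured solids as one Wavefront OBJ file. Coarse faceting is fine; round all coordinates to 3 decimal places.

v 1.127 -4.565 3.586
v 1.667 -3.719 3.894
v 0.507 -4.038 3.226
v 1.047 -3.192 3.534
v 1.613 -4.568 2.746
v 2.153 -3.722 3.054
v 0.993 -4.041 2.386
v 1.533 -3.195 2.694
v 2.176 -0.823 -3.611
v 2.606 -0.582 -4.332
v 3.354 -1.418 -3.108
v 3.784 -1.177 -3.829
v 3.52 -0.574 -3.255
v 2.793 -0.206 -3.566
v 3.167 -1.794 -3.874
v 2.44 -1.426 -4.185
v 3.219 -1.182 -4.494
v 3.437 -0.428 -4.112
v 2.523 -1.572 -3.328
v 2.741 -0.818 -2.946
v -1.626 -2.63 -3.683
v -2.375 -3.056 -3.283
v -1.627 -1.863 -2.867
v -2.376 -2.289 -2.467
v -0.704 -3.491 -2.873
v -1.453 -3.917 -2.473
v -0.705 -2.724 -2.057
v -1.454 -3.15 -1.657
v 3.102 -0.063 -1.939
v 3.91 0.445 -2.203
v 4.726 -0.43 -1.384
v 3.918 -0.937 -1.121
v 3.712 0.691 -1.743
v 4.529 -0.184 -0.924
v 3.321 0.698 -1.345
v 4.138 -0.177 -0.526
v 2.86 0.464 -1.136
v 3.677 -0.411 -0.318
v 2.476 0.062 -1.182
v 3.292 -0.813 -0.364
v 2.29 -0.379 -1.469
v 3.107 -1.254 -0.65
v 2.362 -0.72 -1.905
v 3.179 -1.595 -1.086
v 2.669 -0.852 -2.352
v 3.486 -1.727 -1.533
v 3.113 -0.733 -2.668
v 3.93 -1.608 -1.849
v 3.554 -0.401 -2.752
v 4.37 -1.276 -1.934
v 3.851 0.038 -2.579
v 4.667 -0.837 -1.76
v 0.104 2.697 -4.317
v 0.529 3.192 -4.572
v 0.24 4.097 -3.298
v -0.184 3.603 -3.043
v 0.169 3.272 -4.711
v -0.12 4.178 -3.437
v -0.212 3.17 -4.725
v -0.501 4.076 -3.451
v -0.492 2.918 -4.609
v -0.781 3.824 -3.335
v -0.583 2.596 -4.401
v -0.872 3.501 -3.126
v -0.456 2.306 -4.166
v -0.745 3.211 -2.891
v -0.151 2.14 -3.979
v -0.439 3.046 -2.705
v 0.236 2.151 -3.899
v -0.053 3.057 -2.625
v 0.58 2.336 -3.953
v 0.291 3.241 -2.678
v 0.774 2.635 -4.121
v 0.485 3.541 -2.847
v 0.755 2.954 -4.352
v 0.466 3.86 -3.078
f 2 4 1
f 5 2 1
f 1 4 3
f 3 5 1
f 2 8 4
f 6 2 5
f 6 8 2
f 4 8 3
f 7 5 3
f 3 8 7
f 7 6 5
f 8 6 7
f 9 20 14
f 9 14 10
f 9 10 16
f 9 16 19
f 9 19 20
f 10 14 18
f 14 20 13
f 20 19 11
f 19 16 15
f 16 10 17
f 12 18 13
f 12 13 11
f 12 11 15
f 12 15 17
f 12 17 18
f 13 18 14
f 11 13 20
f 15 11 19
f 17 15 16
f 18 17 10
f 22 24 21
f 25 22 21
f 21 24 23
f 23 25 21
f 22 28 24
f 26 22 25
f 26 28 22
f 24 28 23
f 27 25 23
f 23 28 27
f 27 26 25
f 28 26 27
f 30 29 33
f 30 33 31
f 31 33 34
f 31 34 32
f 33 29 35
f 33 35 34
f 34 35 36
f 34 36 32
f 35 29 37
f 35 37 36
f 36 37 38
f 36 38 32
f 37 29 39
f 37 39 38
f 38 39 40
f 38 40 32
f 39 29 41
f 39 41 40
f 40 41 42
f 40 42 32
f 41 29 43
f 41 43 42
f 42 43 44
f 42 44 32
f 43 29 45
f 43 45 44
f 44 45 46
f 44 46 32
f 45 29 47
f 45 47 46
f 46 47 48
f 46 48 32
f 47 29 49
f 47 49 48
f 48 49 50
f 48 50 32
f 49 29 51
f 49 51 50
f 50 51 52
f 50 52 32
f 51 29 30
f 51 30 52
f 52 30 31
f 52 31 32
f 54 53 57
f 54 57 55
f 55 57 58
f 55 58 56
f 57 53 59
f 57 59 58
f 58 59 60
f 58 60 56
f 59 53 61
f 59 61 60
f 60 61 62
f 60 62 56
f 61 53 63
f 61 63 62
f 62 63 64
f 62 64 56
f 63 53 65
f 63 65 64
f 64 65 66
f 64 66 56
f 65 53 67
f 65 67 66
f 66 67 68
f 66 68 56
f 67 53 69
f 67 69 68
f 68 69 70
f 68 70 56
f 69 53 71
f 69 71 70
f 70 71 72
f 70 72 56
f 71 53 73
f 71 73 72
f 72 73 74
f 72 74 56
f 73 53 75
f 73 75 74
f 74 75 76
f 74 76 56
f 75 53 54
f 75 54 76
f 76 54 55
f 76 55 56



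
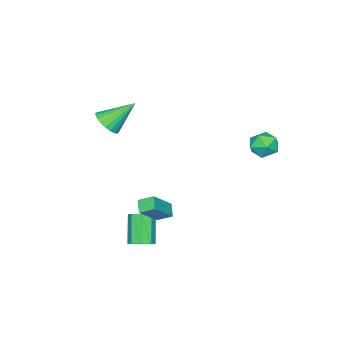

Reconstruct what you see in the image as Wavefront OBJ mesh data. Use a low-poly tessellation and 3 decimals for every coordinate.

v 3.584 0.424 -4.458
v 4.03 0.736 -4.019
v 3.102 0.069 -2.602
v 2.656 -0.244 -3.042
v 3.613 1.049 -4.144
v 2.686 0.381 -2.728
v 3.179 0.995 -4.454
v 2.252 0.328 -3.038
v 2.982 0.607 -4.766
v 2.055 -0.061 -3.35
v 3.138 0.111 -4.898
v 2.21 -0.556 -3.481
v 3.554 -0.201 -4.772
v 2.627 -0.869 -3.356
v 3.988 -0.148 -4.462
v 3.061 -0.815 -3.046
v 4.185 0.241 -4.15
v 3.258 -0.427 -2.734
v -3.45 3.769 0.984
v -2.587 3.747 0.713
v -3.773 2.693 0.047
v -2.91 2.671 -0.224
v -3.13 2.392 0.608
v -2.93 3.057 1.187
v -3.43 3.383 -0.427
v -3.23 4.048 0.152
v -2.575 3.508 -0.159
v -2.39 2.896 0.48
v -3.97 3.544 0.28
v -3.785 2.932 0.919
v 1.86 -2.993 2.336
v 2.432 -2.351 2.298
v 0.82 -1.987 3.644
v 2.199 -2.259 2.042
v 1.908 -2.294 1.837
v 1.609 -2.45 1.719
v 1.353 -2.699 1.707
v 1.185 -3 1.804
v 1.133 -3.299 1.993
v 1.207 -3.545 2.242
v 1.395 -3.696 2.507
v 1.662 -3.725 2.742
v 1.964 -3.628 2.907
v 2.248 -3.42 2.974
v 2.465 -3.139 2.93
v 2.577 -2.833 2.784
v 2.565 -2.554 2.56
v 3.304 1.193 -2.44
v 2.795 0.737 -2.004
v 3.001 1.938 -2.015
v 2.493 1.483 -1.579
v 4.507 0.997 -1.241
v 3.999 0.542 -0.805
v 4.205 1.743 -0.816
v 3.696 1.287 -0.38
f 2 1 5
f 2 5 3
f 3 5 6
f 3 6 4
f 5 1 7
f 5 7 6
f 6 7 8
f 6 8 4
f 7 1 9
f 7 9 8
f 8 9 10
f 8 10 4
f 9 1 11
f 9 11 10
f 10 11 12
f 10 12 4
f 11 1 13
f 11 13 12
f 12 13 14
f 12 14 4
f 13 1 15
f 13 15 14
f 14 15 16
f 14 16 4
f 15 1 17
f 15 17 16
f 16 17 18
f 16 18 4
f 17 1 2
f 17 2 18
f 18 2 3
f 18 3 4
f 19 30 24
f 19 24 20
f 19 20 26
f 19 26 29
f 19 29 30
f 20 24 28
f 24 30 23
f 30 29 21
f 29 26 25
f 26 20 27
f 22 28 23
f 22 23 21
f 22 21 25
f 22 25 27
f 22 27 28
f 23 28 24
f 21 23 30
f 25 21 29
f 27 25 26
f 28 27 20
f 32 31 34
f 32 34 33
f 34 31 35
f 34 35 33
f 35 31 36
f 35 36 33
f 36 31 37
f 36 37 33
f 37 31 38
f 37 38 33
f 38 31 39
f 38 39 33
f 39 31 40
f 39 40 33
f 40 31 41
f 40 41 33
f 41 31 42
f 41 42 33
f 42 31 43
f 42 43 33
f 43 31 44
f 43 44 33
f 44 31 45
f 44 45 33
f 45 31 46
f 45 46 33
f 46 31 47
f 46 47 33
f 47 31 32
f 47 32 33
f 49 51 48
f 52 49 48
f 48 51 50
f 50 52 48
f 49 55 51
f 53 49 52
f 53 55 49
f 51 55 50
f 54 52 50
f 50 55 54
f 54 53 52
f 55 53 54



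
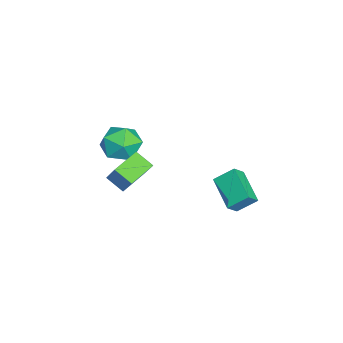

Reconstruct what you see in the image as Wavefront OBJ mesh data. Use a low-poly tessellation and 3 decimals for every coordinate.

v 0.546 -2.671 1.001
v 0.084 -3.544 1.628
v -0.596 -1.712 1.493
v -1.058 -2.585 2.12
v 1.718 -2.115 2.64
v 1.256 -2.988 3.267
v 0.576 -1.156 3.132
v 0.114 -2.029 3.759
v -3.697 -2.45 2.396
v -2.554 -1.942 2.354
v -2.946 -4.198 1.706
v -1.803 -3.69 1.664
v -2.349 -3.913 2.768
v -2.813 -2.832 3.194
v -2.687 -3.308 0.866
v -3.151 -2.227 1.292
v -1.93 -2.472 1.409
v -1.721 -2.846 2.584
v -3.779 -3.294 1.476
v -3.57 -3.668 2.651
v 2.007 2.326 3.22
v 1.891 3.319 3.987
v 3.62 3.086 2.48
v 3.504 4.079 3.247
v 2.516 1.881 3.873
v 2.4 2.874 4.64
v 4.129 2.641 3.133
v 4.013 3.634 3.9
f 2 4 1
f 5 2 1
f 1 4 3
f 3 5 1
f 2 8 4
f 6 2 5
f 6 8 2
f 4 8 3
f 7 5 3
f 3 8 7
f 7 6 5
f 8 6 7
f 9 20 14
f 9 14 10
f 9 10 16
f 9 16 19
f 9 19 20
f 10 14 18
f 14 20 13
f 20 19 11
f 19 16 15
f 16 10 17
f 12 18 13
f 12 13 11
f 12 11 15
f 12 15 17
f 12 17 18
f 13 18 14
f 11 13 20
f 15 11 19
f 17 15 16
f 18 17 10
f 22 24 21
f 25 22 21
f 21 24 23
f 23 25 21
f 22 28 24
f 26 22 25
f 26 28 22
f 24 28 23
f 27 25 23
f 23 28 27
f 27 26 25
f 28 26 27



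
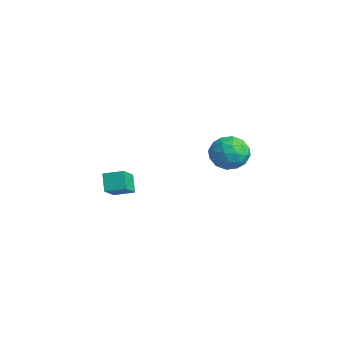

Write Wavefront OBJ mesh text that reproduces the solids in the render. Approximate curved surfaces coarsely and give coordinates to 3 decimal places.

v -1.672 4.198 2.653
v -0.912 3.564 3.165
v -2.988 3.316 3.515
v -2.228 2.682 4.027
v -2.314 3.763 4.282
v -1.501 4.309 3.749
v -2.399 2.571 2.931
v -1.586 3.117 2.398
v -1.361 2.559 3.337
v -1.308 3.295 4.171
v -2.592 3.585 2.509
v -2.539 4.321 3.343
v -1.177 3.959 2.833
v -2.723 2.921 3.847
v -2.774 3.557 3.996
v -2.327 3.184 4.297
v -1.523 4.396 3.177
v -1.076 4.024 3.477
v -1.9 4.141 4.134
v -2.824 2.856 3.203
v -2.377 2.484 3.503
v -1.573 3.696 2.383
v -1.126 3.323 2.684
v -2 2.739 2.546
v -0.994 2.995 3.235
v -1.767 2.476 3.742
v -1.868 2.411 3.098
v -1.39 2.732 2.785
v -0.963 3.428 3.726
v -1.736 2.909 4.232
v -1.787 3.545 4.382
v -1.309 3.866 4.069
v -1.227 2.837 3.827
v -2.164 3.971 2.448
v -2.937 3.452 2.954
v -2.591 3.014 2.611
v -2.113 3.335 2.298
v -2.133 4.404 2.938
v -2.906 3.885 3.445
v -2.51 4.148 3.895
v -2.032 4.469 3.582
v -2.673 4.043 2.853
v -2.071 -2.735 2.798
v -1.274 -3.509 3.6
v -1.502 -1.86 3.078
v -0.706 -2.634 3.88
v -1.394 -2.906 1.96
v -0.598 -3.68 2.762
v -0.826 -2.031 2.24
v -0.029 -2.805 3.042
f 1 38 17
f 38 12 41
f 17 41 6
f 38 41 17
f 1 17 13
f 17 6 18
f 13 18 2
f 17 18 13
f 1 13 22
f 13 2 23
f 22 23 8
f 13 23 22
f 1 22 34
f 22 8 37
f 34 37 11
f 22 37 34
f 1 34 38
f 34 11 42
f 38 42 12
f 34 42 38
f 2 18 29
f 18 6 32
f 29 32 10
f 18 32 29
f 6 41 19
f 41 12 40
f 19 40 5
f 41 40 19
f 12 42 39
f 42 11 35
f 39 35 3
f 42 35 39
f 11 37 36
f 37 8 24
f 36 24 7
f 37 24 36
f 8 23 28
f 23 2 25
f 28 25 9
f 23 25 28
f 4 30 16
f 30 10 31
f 16 31 5
f 30 31 16
f 4 16 14
f 16 5 15
f 14 15 3
f 16 15 14
f 4 14 21
f 14 3 20
f 21 20 7
f 14 20 21
f 4 21 26
f 21 7 27
f 26 27 9
f 21 27 26
f 4 26 30
f 26 9 33
f 30 33 10
f 26 33 30
f 5 31 19
f 31 10 32
f 19 32 6
f 31 32 19
f 3 15 39
f 15 5 40
f 39 40 12
f 15 40 39
f 7 20 36
f 20 3 35
f 36 35 11
f 20 35 36
f 9 27 28
f 27 7 24
f 28 24 8
f 27 24 28
f 10 33 29
f 33 9 25
f 29 25 2
f 33 25 29
f 44 46 43
f 47 44 43
f 43 46 45
f 45 47 43
f 44 50 46
f 48 44 47
f 48 50 44
f 46 50 45
f 49 47 45
f 45 50 49
f 49 48 47
f 50 48 49



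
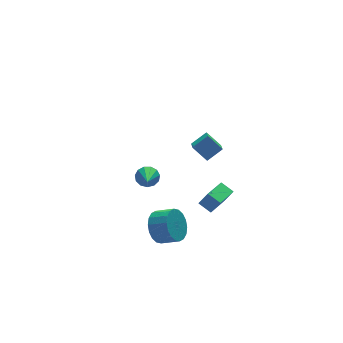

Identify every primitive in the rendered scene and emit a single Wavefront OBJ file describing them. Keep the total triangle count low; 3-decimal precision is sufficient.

v -2.396 -3.542 -2.01
v -1.893 -3.643 -2.892
v -1.161 -4.36 -2.392
v -1.664 -4.258 -1.51
v -1.684 -3.292 -2.696
v -0.951 -4.008 -2.196
v -1.615 -2.99 -2.364
v -0.882 -3.706 -1.864
v -1.701 -2.797 -1.962
v -0.968 -3.514 -1.462
v -1.924 -2.752 -1.569
v -1.192 -3.468 -1.069
v -2.242 -2.863 -1.264
v -1.509 -3.58 -0.764
v -2.589 -3.109 -1.107
v -1.857 -3.825 -0.607
v -2.899 -3.44 -1.128
v -2.167 -4.157 -0.628
v -3.109 -3.792 -1.324
v -2.376 -4.508 -0.824
v -3.178 -4.094 -1.656
v -2.445 -4.81 -1.156
v -3.092 -4.286 -2.058
v -2.359 -5.003 -1.558
v -2.868 -4.332 -2.451
v -2.136 -5.048 -1.951
v -2.551 -4.22 -2.756
v -1.818 -4.937 -2.256
v -2.203 -3.975 -2.913
v -1.471 -4.691 -2.413
v 1.238 -2.383 -3.133
v 0.818 -1.711 -2.728
v 2.568 -1.325 -3.508
v 2.148 -0.653 -3.102
v 1.672 -2.627 -2.278
v 1.252 -1.955 -1.872
v 3.002 -1.569 -2.652
v 2.582 -0.897 -2.247
v 0.084 -4.206 3.136
v -0.446 -3.552 3.889
v 0.469 -3.253 2.578
v -0.061 -2.598 3.331
v 0.961 -4.202 3.749
v 0.431 -3.547 4.502
v 1.346 -3.248 3.191
v 0.816 -2.594 3.944
v -0.079 3.049 -3.888
v 0.247 3.275 -3.299
v -0.741 1.571 -2.952
v -0.117 3.44 -3.296
v -0.47 3.481 -3.481
v -0.698 3.384 -3.795
v -0.73 3.182 -4.138
v -0.556 2.937 -4.402
v -0.23 2.727 -4.502
v 0.144 2.62 -4.408
v 0.447 2.649 -4.148
v 0.582 2.805 -3.805
v 0.508 3.039 -3.489
f 2 1 5
f 2 5 3
f 3 5 6
f 3 6 4
f 5 1 7
f 5 7 6
f 6 7 8
f 6 8 4
f 7 1 9
f 7 9 8
f 8 9 10
f 8 10 4
f 9 1 11
f 9 11 10
f 10 11 12
f 10 12 4
f 11 1 13
f 11 13 12
f 12 13 14
f 12 14 4
f 13 1 15
f 13 15 14
f 14 15 16
f 14 16 4
f 15 1 17
f 15 17 16
f 16 17 18
f 16 18 4
f 17 1 19
f 17 19 18
f 18 19 20
f 18 20 4
f 19 1 21
f 19 21 20
f 20 21 22
f 20 22 4
f 21 1 23
f 21 23 22
f 22 23 24
f 22 24 4
f 23 1 25
f 23 25 24
f 24 25 26
f 24 26 4
f 25 1 27
f 25 27 26
f 26 27 28
f 26 28 4
f 27 1 29
f 27 29 28
f 28 29 30
f 28 30 4
f 29 1 2
f 29 2 30
f 30 2 3
f 30 3 4
f 32 34 31
f 35 32 31
f 31 34 33
f 33 35 31
f 32 38 34
f 36 32 35
f 36 38 32
f 34 38 33
f 37 35 33
f 33 38 37
f 37 36 35
f 38 36 37
f 40 42 39
f 43 40 39
f 39 42 41
f 41 43 39
f 40 46 42
f 44 40 43
f 44 46 40
f 42 46 41
f 45 43 41
f 41 46 45
f 45 44 43
f 46 44 45
f 48 47 50
f 48 50 49
f 50 47 51
f 50 51 49
f 51 47 52
f 51 52 49
f 52 47 53
f 52 53 49
f 53 47 54
f 53 54 49
f 54 47 55
f 54 55 49
f 55 47 56
f 55 56 49
f 56 47 57
f 56 57 49
f 57 47 58
f 57 58 49
f 58 47 59
f 58 59 49
f 59 47 48
f 59 48 49



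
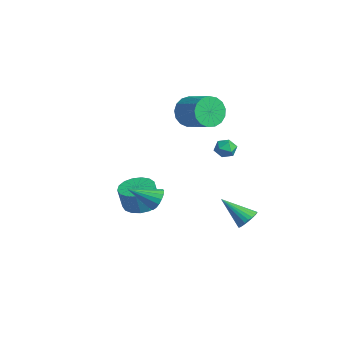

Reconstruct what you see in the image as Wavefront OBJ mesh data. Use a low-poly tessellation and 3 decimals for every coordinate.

v -0.709 -1.161 -2.488
v -0.165 -0.337 -2.328
v -0.107 -0.636 -0.992
v -0.651 -1.459 -1.152
v -0.617 -0.188 -2.275
v -0.559 -0.487 -0.939
v -1.09 -0.262 -2.271
v -1.032 -0.56 -0.935
v -1.475 -0.542 -2.316
v -1.417 -0.84 -0.981
v -1.685 -0.963 -2.401
v -1.627 -1.262 -1.066
v -1.672 -1.43 -2.506
v -1.614 -1.728 -1.17
v -1.438 -1.835 -2.607
v -1.38 -2.133 -1.271
v -1.037 -2.086 -2.68
v -0.979 -2.384 -1.344
v -0.561 -2.125 -2.71
v -0.503 -2.423 -1.374
v -0.118 -1.943 -2.688
v -0.06 -2.241 -1.352
v 0.188 -1.581 -2.621
v 0.246 -1.88 -1.285
v 0.29 -1.124 -2.523
v 0.348 -1.422 -1.187
v 0.162 -0.675 -2.417
v 0.22 -0.973 -1.081
v 3.995 2.667 -2.051
v 4.37 2.899 -1.533
v 2.965 1.653 -0.849
v 4.178 3.082 -1.544
v 3.958 3.201 -1.632
v 3.744 3.239 -1.783
v 3.568 3.19 -1.976
v 3.457 3.062 -2.18
v 3.428 2.873 -2.364
v 3.485 2.653 -2.5
v 3.62 2.435 -2.568
v 3.812 2.252 -2.558
v 4.032 2.133 -2.47
v 4.247 2.094 -2.318
v 4.423 2.143 -2.126
v 4.534 2.272 -1.922
v 4.563 2.461 -1.738
v 4.506 2.681 -1.601
v -3.266 2.75 2.269
v -2.813 2.385 1.419
v -1.22 2.825 2.081
v -1.674 3.19 2.931
v -2.899 2.859 1.313
v -1.306 3.299 1.975
v -3.07 3.307 1.425
v -1.477 3.747 2.087
v -3.286 3.628 1.731
v -1.693 4.068 2.393
v -3.497 3.748 2.16
v -1.904 4.188 2.822
v -3.655 3.639 2.614
v -2.063 4.079 3.276
v -3.725 3.326 2.989
v -2.132 3.767 3.651
v -3.689 2.882 3.199
v -2.096 3.322 3.861
v -3.557 2.407 3.196
v -1.964 2.847 3.858
v -3.358 2.011 2.98
v -1.765 2.451 3.642
v -3.138 1.784 2.602
v -1.545 2.224 3.264
v -2.947 1.778 2.147
v -1.355 2.218 2.809
v -2.83 1.995 1.721
v -1.237 2.435 2.382
v 4.171 -2.361 0.748
v 4.77 -2.391 1.09
v 3.669 -3.699 1.512
v 4.577 -2.207 1.284
v 4.291 -2.059 1.356
v 3.978 -1.979 1.289
v 3.709 -1.988 1.098
v 3.546 -2.081 0.826
v 3.526 -2.239 0.537
v 3.654 -2.425 0.296
v 3.901 -2.597 0.158
v 4.21 -2.714 0.156
v 4.51 -2.751 0.289
v 4.732 -2.698 0.528
v 4.826 -2.568 0.817
v 0.812 3.254 1.41
v 1.395 3.059 1.194
v 0.805 2.461 2.106
v 1.388 2.266 1.89
v 1.333 2.825 2.221
v 1.338 3.315 1.791
v 0.862 2.205 1.509
v 0.867 2.695 1.079
v 1.426 2.411 1.255
v 1.717 2.794 1.695
v 0.483 2.726 1.605
v 0.774 3.109 2.045
f 2 1 5
f 2 5 3
f 3 5 6
f 3 6 4
f 5 1 7
f 5 7 6
f 6 7 8
f 6 8 4
f 7 1 9
f 7 9 8
f 8 9 10
f 8 10 4
f 9 1 11
f 9 11 10
f 10 11 12
f 10 12 4
f 11 1 13
f 11 13 12
f 12 13 14
f 12 14 4
f 13 1 15
f 13 15 14
f 14 15 16
f 14 16 4
f 15 1 17
f 15 17 16
f 16 17 18
f 16 18 4
f 17 1 19
f 17 19 18
f 18 19 20
f 18 20 4
f 19 1 21
f 19 21 20
f 20 21 22
f 20 22 4
f 21 1 23
f 21 23 22
f 22 23 24
f 22 24 4
f 23 1 25
f 23 25 24
f 24 25 26
f 24 26 4
f 25 1 27
f 25 27 26
f 26 27 28
f 26 28 4
f 27 1 2
f 27 2 28
f 28 2 3
f 28 3 4
f 30 29 32
f 30 32 31
f 32 29 33
f 32 33 31
f 33 29 34
f 33 34 31
f 34 29 35
f 34 35 31
f 35 29 36
f 35 36 31
f 36 29 37
f 36 37 31
f 37 29 38
f 37 38 31
f 38 29 39
f 38 39 31
f 39 29 40
f 39 40 31
f 40 29 41
f 40 41 31
f 41 29 42
f 41 42 31
f 42 29 43
f 42 43 31
f 43 29 44
f 43 44 31
f 44 29 45
f 44 45 31
f 45 29 46
f 45 46 31
f 46 29 30
f 46 30 31
f 48 47 51
f 48 51 49
f 49 51 52
f 49 52 50
f 51 47 53
f 51 53 52
f 52 53 54
f 52 54 50
f 53 47 55
f 53 55 54
f 54 55 56
f 54 56 50
f 55 47 57
f 55 57 56
f 56 57 58
f 56 58 50
f 57 47 59
f 57 59 58
f 58 59 60
f 58 60 50
f 59 47 61
f 59 61 60
f 60 61 62
f 60 62 50
f 61 47 63
f 61 63 62
f 62 63 64
f 62 64 50
f 63 47 65
f 63 65 64
f 64 65 66
f 64 66 50
f 65 47 67
f 65 67 66
f 66 67 68
f 66 68 50
f 67 47 69
f 67 69 68
f 68 69 70
f 68 70 50
f 69 47 71
f 69 71 70
f 70 71 72
f 70 72 50
f 71 47 73
f 71 73 72
f 72 73 74
f 72 74 50
f 73 47 48
f 73 48 74
f 74 48 49
f 74 49 50
f 76 75 78
f 76 78 77
f 78 75 79
f 78 79 77
f 79 75 80
f 79 80 77
f 80 75 81
f 80 81 77
f 81 75 82
f 81 82 77
f 82 75 83
f 82 83 77
f 83 75 84
f 83 84 77
f 84 75 85
f 84 85 77
f 85 75 86
f 85 86 77
f 86 75 87
f 86 87 77
f 87 75 88
f 87 88 77
f 88 75 89
f 88 89 77
f 89 75 76
f 89 76 77
f 90 101 95
f 90 95 91
f 90 91 97
f 90 97 100
f 90 100 101
f 91 95 99
f 95 101 94
f 101 100 92
f 100 97 96
f 97 91 98
f 93 99 94
f 93 94 92
f 93 92 96
f 93 96 98
f 93 98 99
f 94 99 95
f 92 94 101
f 96 92 100
f 98 96 97
f 99 98 91



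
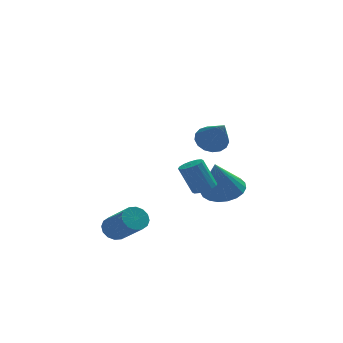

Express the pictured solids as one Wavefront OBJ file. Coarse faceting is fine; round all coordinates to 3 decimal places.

v -4.088 -0.786 -3.764
v -3.554 -0.418 -3.721
v -2.758 -1.705 -2.573
v -3.292 -2.074 -2.616
v -3.752 -0.315 -3.469
v -2.956 -1.602 -2.321
v -4.039 -0.338 -3.296
v -3.243 -1.626 -2.147
v -4.34 -0.482 -3.248
v -3.544 -1.769 -2.1
v -4.573 -0.707 -3.339
v -3.777 -1.994 -2.19
v -4.676 -0.953 -3.543
v -3.88 -2.24 -2.395
v -4.622 -1.155 -3.807
v -3.826 -2.442 -2.659
v -4.424 -1.258 -4.059
v -3.628 -2.545 -2.911
v -4.137 -1.234 -4.233
v -3.341 -2.522 -3.084
v -3.836 -1.091 -4.28
v -3.04 -2.378 -3.132
v -3.603 -0.866 -4.19
v -2.807 -2.153 -3.041
v -3.5 -0.62 -3.985
v -2.704 -1.907 -2.837
v -0.142 0.474 -2.067
v 0.345 0.76 -1.895
v -0.252 0.952 -0.522
v -0.738 0.666 -0.693
v 0.161 0.977 -2.006
v -0.436 1.169 -0.632
v -0.105 1.059 -2.133
v -0.701 1.251 -0.759
v -0.38 0.985 -2.242
v -0.977 1.177 -0.868
v -0.591 0.773 -2.304
v -1.188 0.965 -0.93
v -0.682 0.482 -2.303
v -1.279 0.674 -0.929
v -0.628 0.188 -2.238
v -1.225 0.38 -0.865
v -0.444 -0.029 -2.128
v -1.041 0.163 -0.754
v -0.179 -0.111 -2.001
v -0.775 0.081 -0.627
v 0.097 -0.037 -1.892
v -0.5 0.155 -0.518
v 0.308 0.175 -1.83
v -0.289 0.367 -0.456
v 0.399 0.466 -1.831
v -0.198 0.658 -0.457
v 0.895 2.573 -3.023
v 1.709 1.927 -3.072
v 0.445 1.867 -1.217
v 1.884 2.279 -2.891
v 1.888 2.681 -2.733
v 1.721 3.065 -2.624
v 1.41 3.363 -2.585
v 1.011 3.526 -2.621
v 0.592 3.523 -2.727
v 0.225 3.356 -2.883
v -0.026 3.054 -3.064
v -0.118 2.669 -3.238
v -0.034 2.267 -3.374
v 0.21 1.918 -3.45
v 0.572 1.683 -3.452
v 0.991 1.601 -3.379
v 1.393 1.688 -3.245
v -0.068 -1.499 1.609
v 0.52 -1.726 1.202
v 0.308 -2.821 2.891
v 0.657 -1.476 1.419
v 0.629 -1.231 1.68
v 0.44 -1.048 1.925
v 0.136 -0.967 2.097
v -0.216 -1.009 2.157
v -0.533 -1.163 2.091
v -0.744 -1.394 1.915
v -0.801 -1.649 1.669
v -0.689 -1.87 1.409
v -0.435 -2.006 1.194
v -0.097 -2.025 1.075
v 0.247 -1.925 1.078
f 2 1 5
f 2 5 3
f 3 5 6
f 3 6 4
f 5 1 7
f 5 7 6
f 6 7 8
f 6 8 4
f 7 1 9
f 7 9 8
f 8 9 10
f 8 10 4
f 9 1 11
f 9 11 10
f 10 11 12
f 10 12 4
f 11 1 13
f 11 13 12
f 12 13 14
f 12 14 4
f 13 1 15
f 13 15 14
f 14 15 16
f 14 16 4
f 15 1 17
f 15 17 16
f 16 17 18
f 16 18 4
f 17 1 19
f 17 19 18
f 18 19 20
f 18 20 4
f 19 1 21
f 19 21 20
f 20 21 22
f 20 22 4
f 21 1 23
f 21 23 22
f 22 23 24
f 22 24 4
f 23 1 25
f 23 25 24
f 24 25 26
f 24 26 4
f 25 1 2
f 25 2 26
f 26 2 3
f 26 3 4
f 28 27 31
f 28 31 29
f 29 31 32
f 29 32 30
f 31 27 33
f 31 33 32
f 32 33 34
f 32 34 30
f 33 27 35
f 33 35 34
f 34 35 36
f 34 36 30
f 35 27 37
f 35 37 36
f 36 37 38
f 36 38 30
f 37 27 39
f 37 39 38
f 38 39 40
f 38 40 30
f 39 27 41
f 39 41 40
f 40 41 42
f 40 42 30
f 41 27 43
f 41 43 42
f 42 43 44
f 42 44 30
f 43 27 45
f 43 45 44
f 44 45 46
f 44 46 30
f 45 27 47
f 45 47 46
f 46 47 48
f 46 48 30
f 47 27 49
f 47 49 48
f 48 49 50
f 48 50 30
f 49 27 51
f 49 51 50
f 50 51 52
f 50 52 30
f 51 27 28
f 51 28 52
f 52 28 29
f 52 29 30
f 54 53 56
f 54 56 55
f 56 53 57
f 56 57 55
f 57 53 58
f 57 58 55
f 58 53 59
f 58 59 55
f 59 53 60
f 59 60 55
f 60 53 61
f 60 61 55
f 61 53 62
f 61 62 55
f 62 53 63
f 62 63 55
f 63 53 64
f 63 64 55
f 64 53 65
f 64 65 55
f 65 53 66
f 65 66 55
f 66 53 67
f 66 67 55
f 67 53 68
f 67 68 55
f 68 53 69
f 68 69 55
f 69 53 54
f 69 54 55
f 71 70 73
f 71 73 72
f 73 70 74
f 73 74 72
f 74 70 75
f 74 75 72
f 75 70 76
f 75 76 72
f 76 70 77
f 76 77 72
f 77 70 78
f 77 78 72
f 78 70 79
f 78 79 72
f 79 70 80
f 79 80 72
f 80 70 81
f 80 81 72
f 81 70 82
f 81 82 72
f 82 70 83
f 82 83 72
f 83 70 84
f 83 84 72
f 84 70 71
f 84 71 72



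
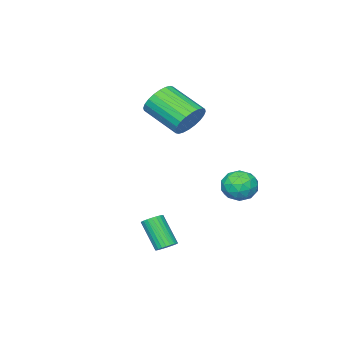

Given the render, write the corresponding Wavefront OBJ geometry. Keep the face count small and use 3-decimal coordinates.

v -2.914 -1.823 2.735
v -2.252 -2.112 2.088
v -2.084 -3.945 3.077
v -2.746 -3.657 3.725
v -2.033 -1.95 2.351
v -1.865 -3.783 3.34
v -1.948 -1.769 2.672
v -1.779 -3.602 3.661
v -2.01 -1.596 3.003
v -1.841 -3.43 3.992
v -2.21 -1.458 3.293
v -2.041 -3.291 4.282
v -2.517 -1.375 3.498
v -2.348 -3.209 4.487
v -2.884 -1.361 3.588
v -2.716 -3.194 4.577
v -3.256 -1.417 3.547
v -3.088 -3.25 4.536
v -3.576 -1.535 3.383
v -3.408 -3.368 4.372
v -3.795 -1.697 3.12
v -3.627 -3.53 4.109
v -3.881 -1.878 2.799
v -3.712 -3.711 3.788
v -3.819 -2.05 2.468
v -3.65 -3.884 3.457
v -3.619 -2.189 2.178
v -3.45 -4.022 3.167
v -3.312 -2.271 1.973
v -3.143 -4.105 2.962
v -2.944 -2.286 1.883
v -2.776 -4.119 2.872
v -2.572 -2.23 1.924
v -2.404 -4.063 2.913
v -2.421 2.476 0.616
v -2.082 2.779 -0.166
v -1.898 1.141 0.326
v -1.559 1.444 -0.456
v -1.203 1.719 0.328
v -1.526 2.544 0.508
v -2.454 1.376 -0.348
v -2.777 2.201 -0.168
v -2.102 2.099 -0.761
v -1.329 2.311 -0.343
v -2.651 1.609 0.503
v -1.878 1.821 0.921
v -2.297 2.745 0.25
v -1.683 1.175 -0.09
v -1.473 1.337 0.371
v -1.274 1.515 -0.089
v -1.971 2.607 0.646
v -1.771 2.785 0.187
v -1.254 2.162 0.477
v -2.209 1.135 -0.027
v -2.009 1.313 -0.486
v -2.706 2.405 0.249
v -2.507 2.583 -0.211
v -2.726 1.758 -0.317
v -2.11 2.523 -0.559
v -1.803 1.738 -0.729
v -2.329 1.698 -0.666
v -2.519 2.183 -0.561
v -1.655 2.648 -0.313
v -1.348 1.863 -0.484
v -1.139 2.024 -0.023
v -1.329 2.51 0.082
v -1.667 2.248 -0.663
v -2.632 2.057 0.644
v -2.325 1.272 0.473
v -2.651 1.41 0.078
v -2.841 1.896 0.183
v -2.177 2.182 0.889
v -1.87 1.397 0.719
v -1.461 1.737 0.721
v -1.651 2.222 0.826
v -2.313 1.672 0.823
v 1.93 1.251 -2.551
v 2.323 0.959 -2.727
v 2.183 -0.042 -1.386
v 1.79 0.249 -1.209
v 2.423 1.096 -2.615
v 2.282 0.095 -1.273
v 2.447 1.256 -2.493
v 2.306 0.255 -1.151
v 2.393 1.416 -2.379
v 2.252 0.414 -1.038
v 2.268 1.55 -2.292
v 2.128 0.548 -0.951
v 2.092 1.639 -2.244
v 1.951 0.637 -0.903
v 1.891 1.668 -2.243
v 1.751 0.667 -0.902
v 1.696 1.634 -2.289
v 1.556 0.633 -0.947
v 1.537 1.542 -2.374
v 1.397 0.541 -1.033
v 1.438 1.405 -2.487
v 1.297 0.404 -1.145
v 1.414 1.245 -2.609
v 1.273 0.244 -1.267
v 1.468 1.086 -2.722
v 1.327 0.084 -1.381
v 1.592 0.952 -2.809
v 1.452 -0.05 -1.468
v 1.769 0.863 -2.857
v 1.628 -0.139 -1.516
v 1.969 0.833 -2.858
v 1.829 -0.168 -1.517
v 2.164 0.867 -2.813
v 2.024 -0.134 -1.471
f 2 1 5
f 2 5 3
f 3 5 6
f 3 6 4
f 5 1 7
f 5 7 6
f 6 7 8
f 6 8 4
f 7 1 9
f 7 9 8
f 8 9 10
f 8 10 4
f 9 1 11
f 9 11 10
f 10 11 12
f 10 12 4
f 11 1 13
f 11 13 12
f 12 13 14
f 12 14 4
f 13 1 15
f 13 15 14
f 14 15 16
f 14 16 4
f 15 1 17
f 15 17 16
f 16 17 18
f 16 18 4
f 17 1 19
f 17 19 18
f 18 19 20
f 18 20 4
f 19 1 21
f 19 21 20
f 20 21 22
f 20 22 4
f 21 1 23
f 21 23 22
f 22 23 24
f 22 24 4
f 23 1 25
f 23 25 24
f 24 25 26
f 24 26 4
f 25 1 27
f 25 27 26
f 26 27 28
f 26 28 4
f 27 1 29
f 27 29 28
f 28 29 30
f 28 30 4
f 29 1 31
f 29 31 30
f 30 31 32
f 30 32 4
f 31 1 33
f 31 33 32
f 32 33 34
f 32 34 4
f 33 1 2
f 33 2 34
f 34 2 3
f 34 3 4
f 35 72 51
f 72 46 75
f 51 75 40
f 72 75 51
f 35 51 47
f 51 40 52
f 47 52 36
f 51 52 47
f 35 47 56
f 47 36 57
f 56 57 42
f 47 57 56
f 35 56 68
f 56 42 71
f 68 71 45
f 56 71 68
f 35 68 72
f 68 45 76
f 72 76 46
f 68 76 72
f 36 52 63
f 52 40 66
f 63 66 44
f 52 66 63
f 40 75 53
f 75 46 74
f 53 74 39
f 75 74 53
f 46 76 73
f 76 45 69
f 73 69 37
f 76 69 73
f 45 71 70
f 71 42 58
f 70 58 41
f 71 58 70
f 42 57 62
f 57 36 59
f 62 59 43
f 57 59 62
f 38 64 50
f 64 44 65
f 50 65 39
f 64 65 50
f 38 50 48
f 50 39 49
f 48 49 37
f 50 49 48
f 38 48 55
f 48 37 54
f 55 54 41
f 48 54 55
f 38 55 60
f 55 41 61
f 60 61 43
f 55 61 60
f 38 60 64
f 60 43 67
f 64 67 44
f 60 67 64
f 39 65 53
f 65 44 66
f 53 66 40
f 65 66 53
f 37 49 73
f 49 39 74
f 73 74 46
f 49 74 73
f 41 54 70
f 54 37 69
f 70 69 45
f 54 69 70
f 43 61 62
f 61 41 58
f 62 58 42
f 61 58 62
f 44 67 63
f 67 43 59
f 63 59 36
f 67 59 63
f 78 77 81
f 78 81 79
f 79 81 82
f 79 82 80
f 81 77 83
f 81 83 82
f 82 83 84
f 82 84 80
f 83 77 85
f 83 85 84
f 84 85 86
f 84 86 80
f 85 77 87
f 85 87 86
f 86 87 88
f 86 88 80
f 87 77 89
f 87 89 88
f 88 89 90
f 88 90 80
f 89 77 91
f 89 91 90
f 90 91 92
f 90 92 80
f 91 77 93
f 91 93 92
f 92 93 94
f 92 94 80
f 93 77 95
f 93 95 94
f 94 95 96
f 94 96 80
f 95 77 97
f 95 97 96
f 96 97 98
f 96 98 80
f 97 77 99
f 97 99 98
f 98 99 100
f 98 100 80
f 99 77 101
f 99 101 100
f 100 101 102
f 100 102 80
f 101 77 103
f 101 103 102
f 102 103 104
f 102 104 80
f 103 77 105
f 103 105 104
f 104 105 106
f 104 106 80
f 105 77 107
f 105 107 106
f 106 107 108
f 106 108 80
f 107 77 109
f 107 109 108
f 108 109 110
f 108 110 80
f 109 77 78
f 109 78 110
f 110 78 79
f 110 79 80

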